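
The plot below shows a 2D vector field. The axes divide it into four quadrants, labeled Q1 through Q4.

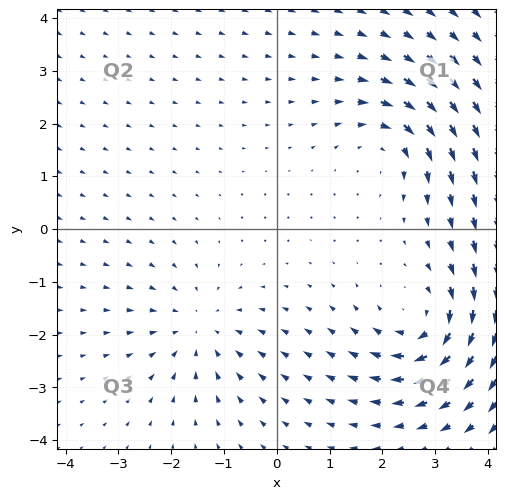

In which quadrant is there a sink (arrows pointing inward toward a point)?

Q3

The sink sits at approximately (-1.5, -1.9), which lies in quadrant Q3. The divergence there is about -3, negative as expected for a sink.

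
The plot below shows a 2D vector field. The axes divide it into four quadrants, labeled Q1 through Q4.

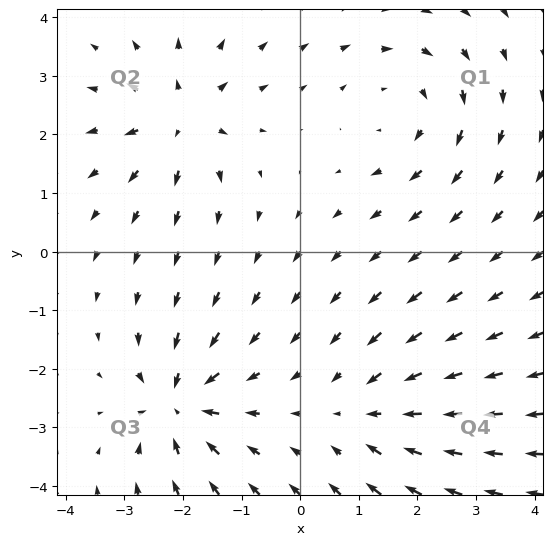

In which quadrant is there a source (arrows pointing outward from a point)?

Q2

The source sits at approximately (-2.0, 2.3), which lies in quadrant Q2. The divergence there is about +4, positive as expected for a source.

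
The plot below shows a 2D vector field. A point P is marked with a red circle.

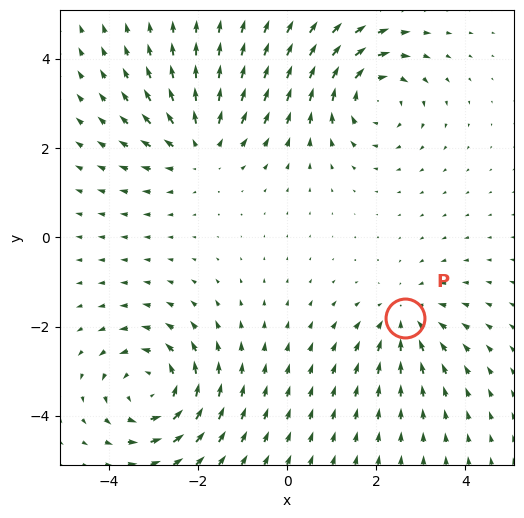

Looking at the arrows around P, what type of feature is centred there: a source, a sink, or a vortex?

sink

At P (2.6, -1.8) the arrows converge inward. Divergence about -3, curl ≈0 — negative divergence with near-zero curl is a sink.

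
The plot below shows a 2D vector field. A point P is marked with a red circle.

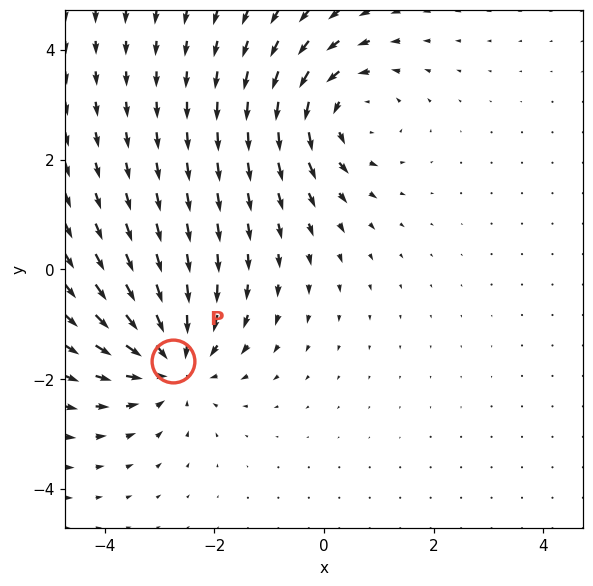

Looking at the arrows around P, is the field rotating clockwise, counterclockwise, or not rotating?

not rotating

Near P at (-2.8, -1.7) the arrows show no circulation. The curl there is ≈0.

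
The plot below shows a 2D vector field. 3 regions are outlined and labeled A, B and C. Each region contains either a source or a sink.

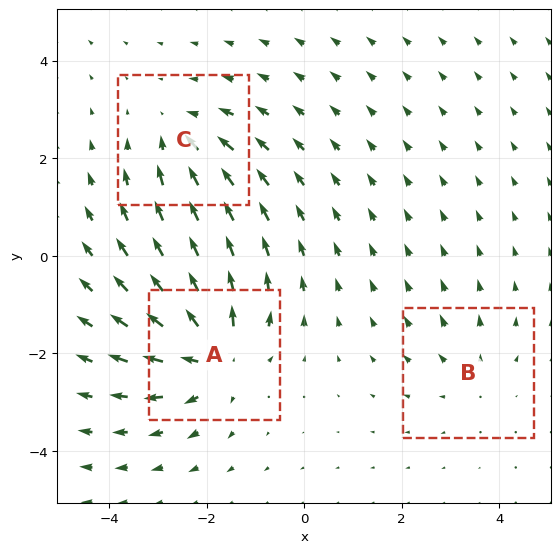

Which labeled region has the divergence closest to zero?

B

Divergence at each region's feature centre — A: about +5, B: about +2, C: about -3. Region B is closest to zero.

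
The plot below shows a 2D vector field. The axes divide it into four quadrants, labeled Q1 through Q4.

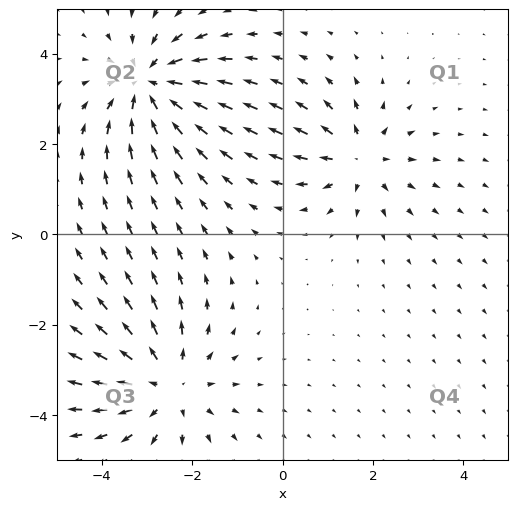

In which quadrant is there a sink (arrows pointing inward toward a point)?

Q2

The sink sits at approximately (-2.9, 3.3), which lies in quadrant Q2. The divergence there is about -5, negative as expected for a sink.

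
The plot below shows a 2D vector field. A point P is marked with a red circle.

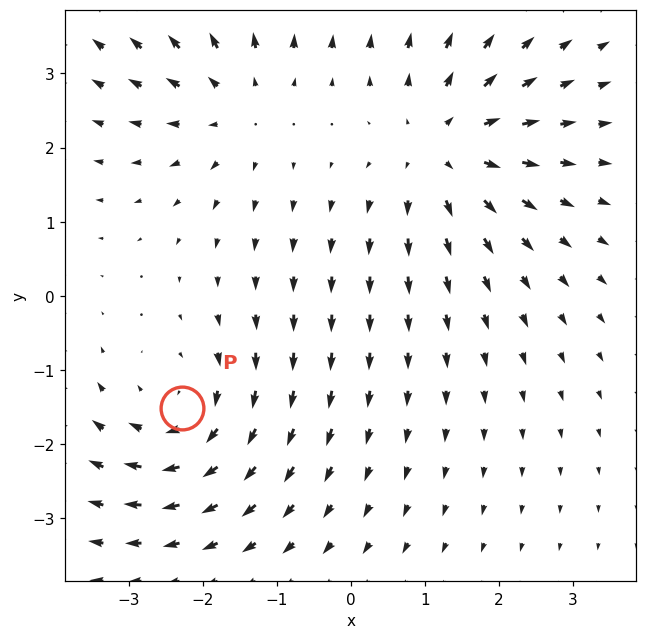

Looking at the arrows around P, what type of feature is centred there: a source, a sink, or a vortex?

vortex

At P (-2.3, -1.5) the arrows circulate clockwise. Divergence ≈0, curl about -3 — near-zero divergence with nonzero curl is a vortex.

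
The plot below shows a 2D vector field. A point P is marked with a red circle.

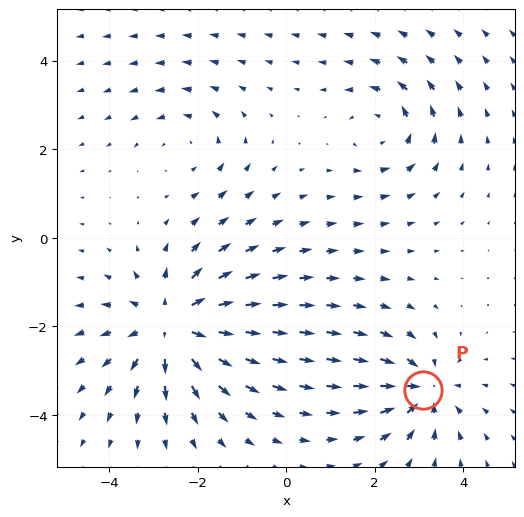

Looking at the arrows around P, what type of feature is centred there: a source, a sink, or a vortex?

At P (3.1, -3.4) the arrows converge inward. Divergence about -4, curl ≈0 — negative divergence with near-zero curl is a sink.

sink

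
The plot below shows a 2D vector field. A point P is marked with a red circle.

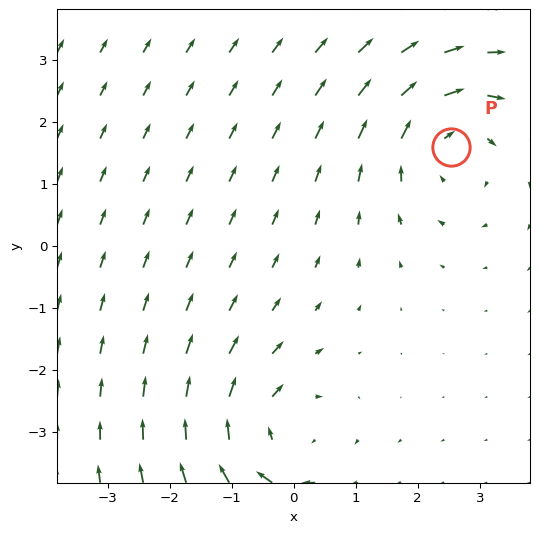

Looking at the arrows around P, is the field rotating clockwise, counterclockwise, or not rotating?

clockwise

Near P at (2.5, 1.6) the arrows circulate clockwise. The curl (z-component) there is about -3; negative curl means clockwise rotation.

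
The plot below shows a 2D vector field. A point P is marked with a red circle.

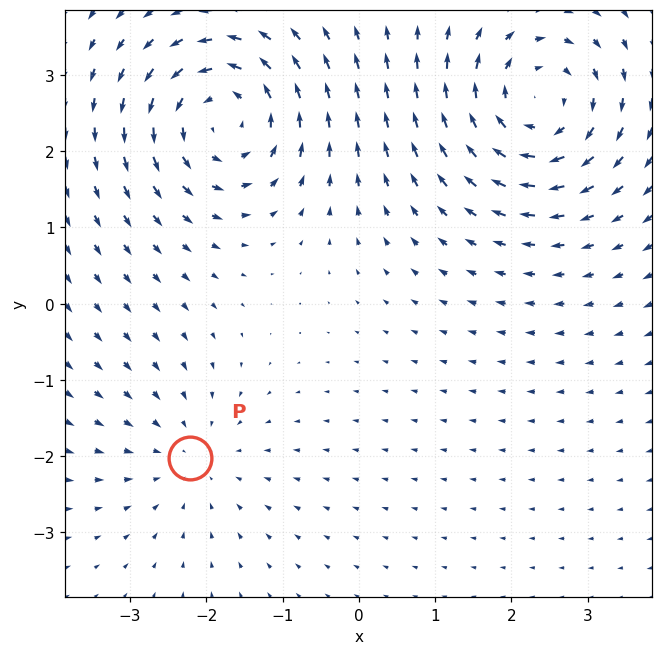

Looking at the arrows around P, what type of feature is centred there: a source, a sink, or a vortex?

sink

At P (-2.2, -2.0) the arrows converge inward. Divergence about -2, curl ≈0 — negative divergence with near-zero curl is a sink.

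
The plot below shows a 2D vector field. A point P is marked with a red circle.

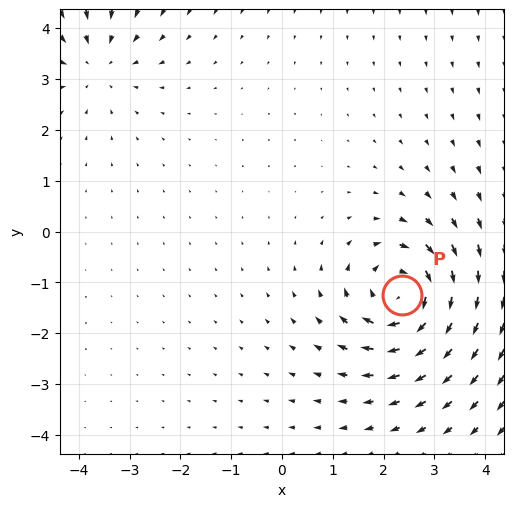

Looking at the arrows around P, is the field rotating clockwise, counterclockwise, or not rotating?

Near P at (2.4, -1.3) the arrows circulate clockwise. The curl (z-component) there is about -5; negative curl means clockwise rotation.

clockwise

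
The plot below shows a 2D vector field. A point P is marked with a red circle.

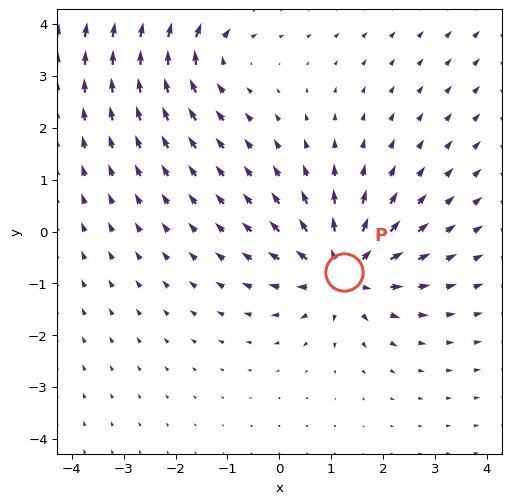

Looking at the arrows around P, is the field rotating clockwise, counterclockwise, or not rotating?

Near P at (1.2, -0.8) the arrows show no circulation. The curl there is ≈0.

not rotating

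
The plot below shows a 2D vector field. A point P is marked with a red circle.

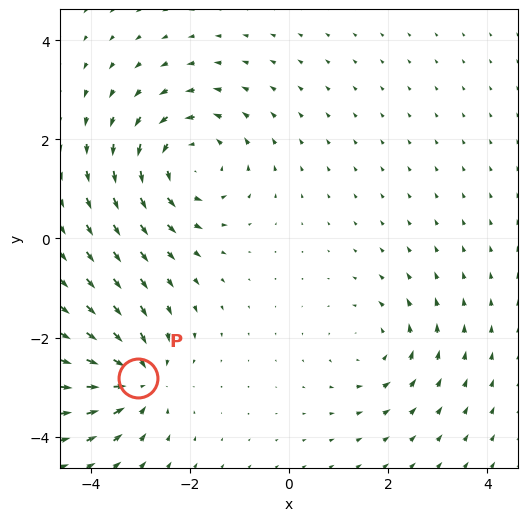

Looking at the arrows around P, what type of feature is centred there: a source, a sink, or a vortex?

sink

At P (-3.1, -2.8) the arrows converge inward. Divergence about -5, curl ≈0 — negative divergence with near-zero curl is a sink.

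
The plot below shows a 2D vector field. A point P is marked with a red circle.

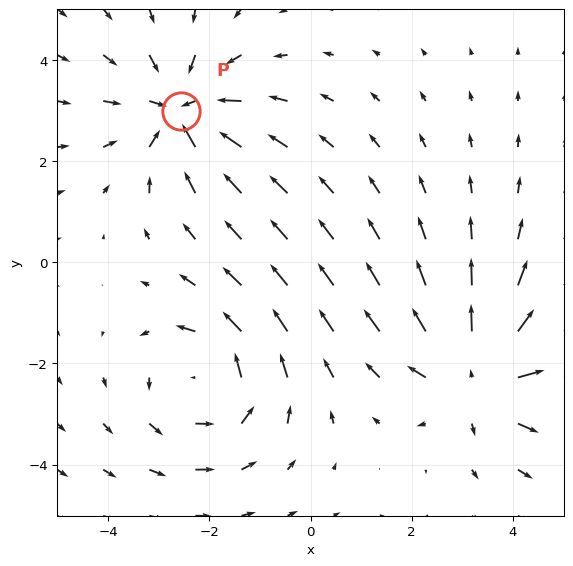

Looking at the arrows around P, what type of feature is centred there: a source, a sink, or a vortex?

sink

At P (-2.6, 3.0) the arrows converge inward. Divergence about -4, curl ≈0 — negative divergence with near-zero curl is a sink.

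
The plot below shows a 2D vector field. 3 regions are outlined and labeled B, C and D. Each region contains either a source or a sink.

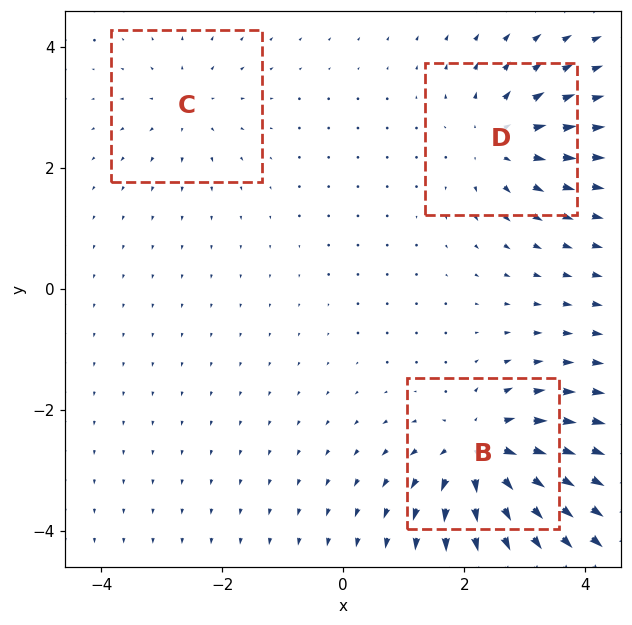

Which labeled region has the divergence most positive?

B

Divergence at each region's feature centre — B: about +6, C: about +2, D: about +4. Region B is most positive.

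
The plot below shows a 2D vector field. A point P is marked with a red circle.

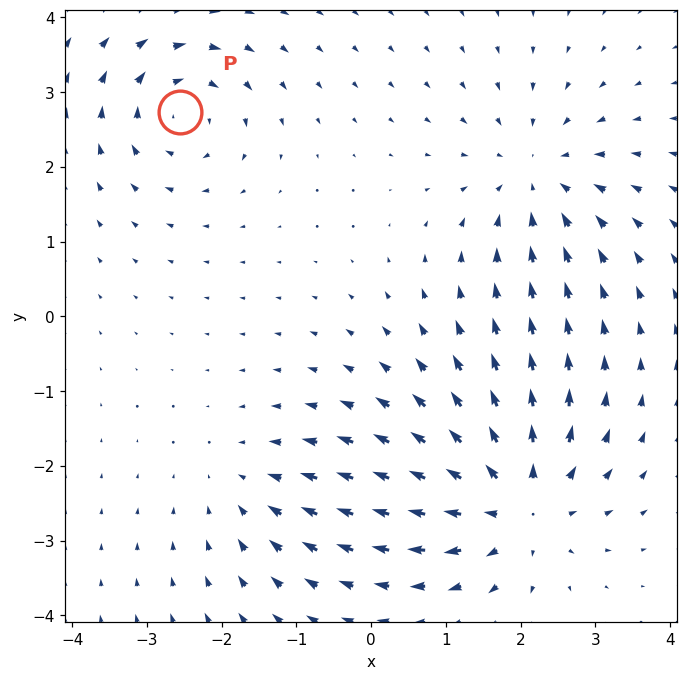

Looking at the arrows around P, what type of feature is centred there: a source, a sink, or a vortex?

vortex

At P (-2.6, 2.7) the arrows circulate clockwise. Divergence ≈0, curl about -4 — near-zero divergence with nonzero curl is a vortex.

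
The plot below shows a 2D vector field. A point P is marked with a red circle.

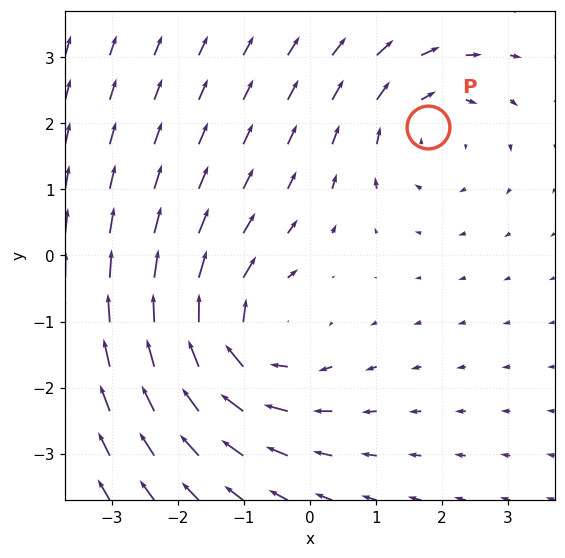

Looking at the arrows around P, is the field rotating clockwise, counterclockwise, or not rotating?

Near P at (1.8, 2.0) the arrows circulate clockwise. The curl (z-component) there is about -2; negative curl means clockwise rotation.

clockwise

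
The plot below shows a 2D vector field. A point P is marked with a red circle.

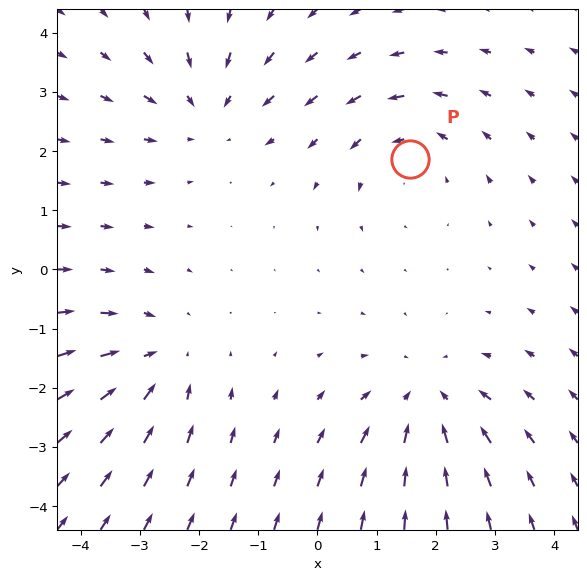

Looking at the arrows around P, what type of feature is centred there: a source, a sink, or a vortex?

vortex

At P (1.6, 1.9) the arrows circulate counterclockwise. Divergence ≈0, curl about +3 — near-zero divergence with nonzero curl is a vortex.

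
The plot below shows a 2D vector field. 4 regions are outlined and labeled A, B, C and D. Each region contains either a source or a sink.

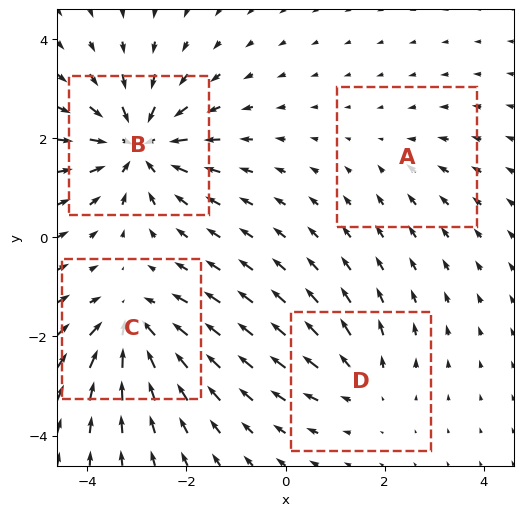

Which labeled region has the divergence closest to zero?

A

Divergence at each region's feature centre — A: about -2, B: about -7, C: about -5, D: about +3. Region A is closest to zero.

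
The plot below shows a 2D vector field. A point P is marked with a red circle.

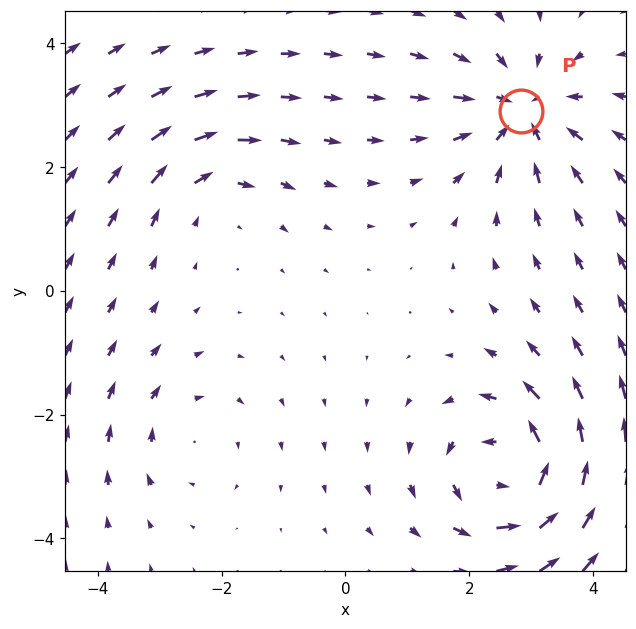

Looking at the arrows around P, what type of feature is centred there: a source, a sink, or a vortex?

At P (2.8, 2.9) the arrows converge inward. Divergence about -5, curl ≈0 — negative divergence with near-zero curl is a sink.

sink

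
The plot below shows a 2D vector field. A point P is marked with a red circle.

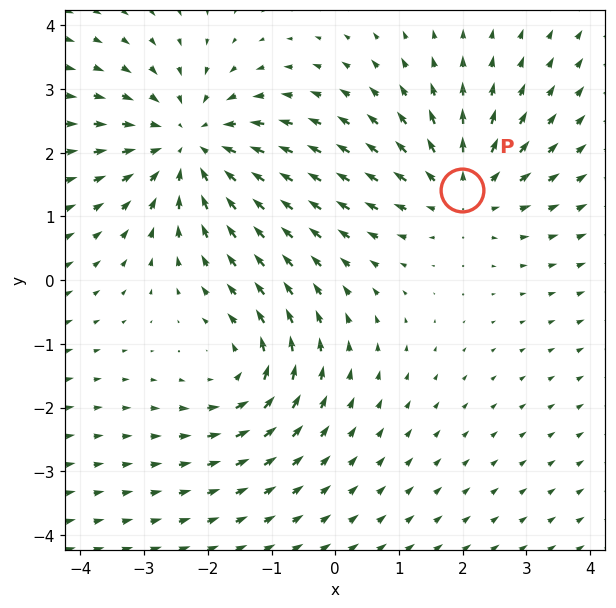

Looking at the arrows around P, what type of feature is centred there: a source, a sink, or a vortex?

source

At P (2.0, 1.4) the arrows spread outward. Divergence about +3, curl ≈0 — positive divergence with near-zero curl is a source.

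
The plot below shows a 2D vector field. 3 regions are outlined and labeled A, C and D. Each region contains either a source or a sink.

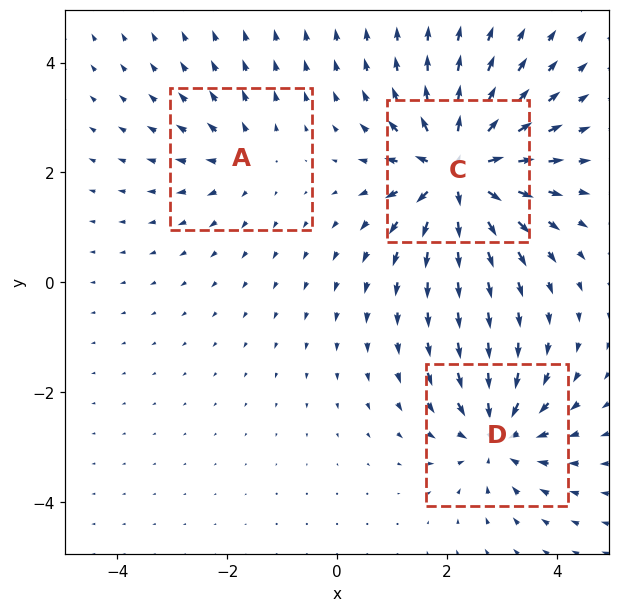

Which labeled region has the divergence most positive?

C

Divergence at each region's feature centre — A: about +2, C: about +6, D: about -4. Region C is most positive.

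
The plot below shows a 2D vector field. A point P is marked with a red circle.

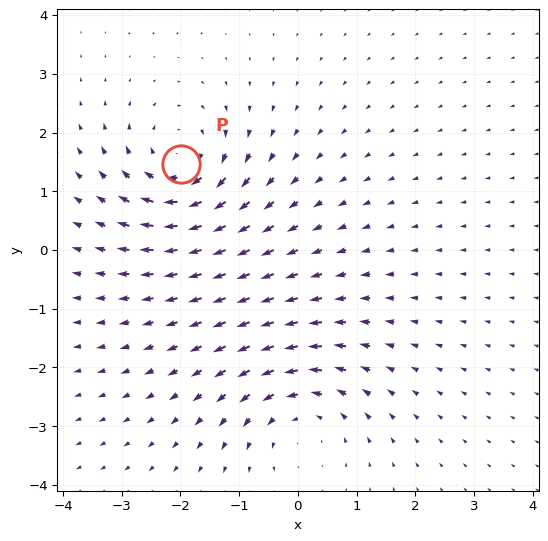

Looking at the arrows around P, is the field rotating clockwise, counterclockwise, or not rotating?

Near P at (-2.0, 1.5) the arrows circulate clockwise. The curl (z-component) there is about -6; negative curl means clockwise rotation.

clockwise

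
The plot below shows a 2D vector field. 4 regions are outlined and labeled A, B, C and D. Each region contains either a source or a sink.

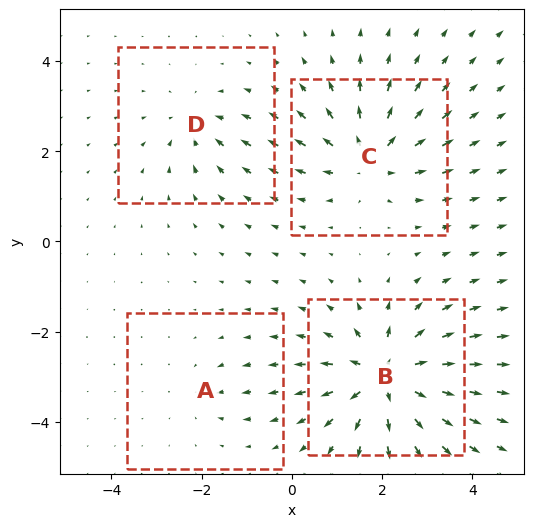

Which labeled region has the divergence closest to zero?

Divergence at each region's feature centre — A: about -2, B: about +7, C: about +5, D: about -3. Region A is closest to zero.

A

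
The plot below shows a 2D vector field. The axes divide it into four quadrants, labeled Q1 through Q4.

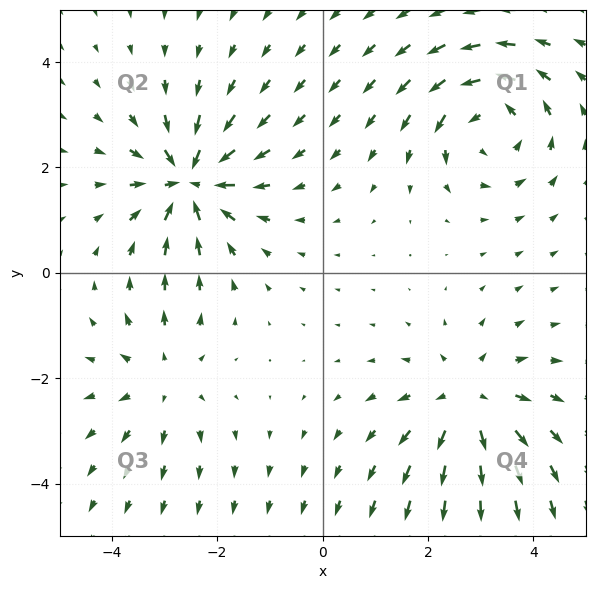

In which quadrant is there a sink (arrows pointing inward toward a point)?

The sink sits at approximately (-2.5, 1.7), which lies in quadrant Q2. The divergence there is about -5, negative as expected for a sink.

Q2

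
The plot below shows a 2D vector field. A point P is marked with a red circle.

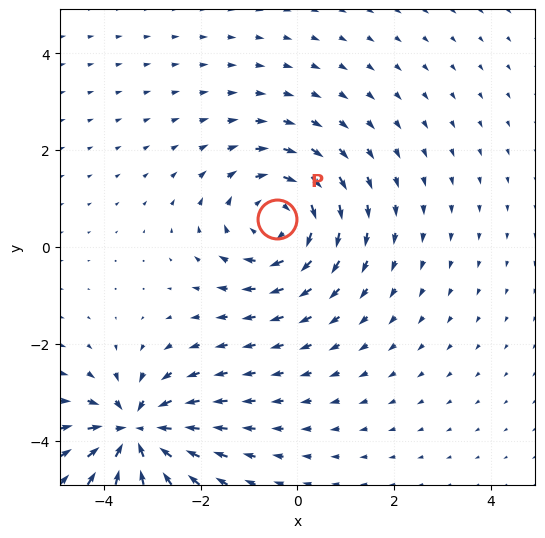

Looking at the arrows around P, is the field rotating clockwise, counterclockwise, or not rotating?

clockwise

Near P at (-0.4, 0.6) the arrows circulate clockwise. The curl (z-component) there is about -4; negative curl means clockwise rotation.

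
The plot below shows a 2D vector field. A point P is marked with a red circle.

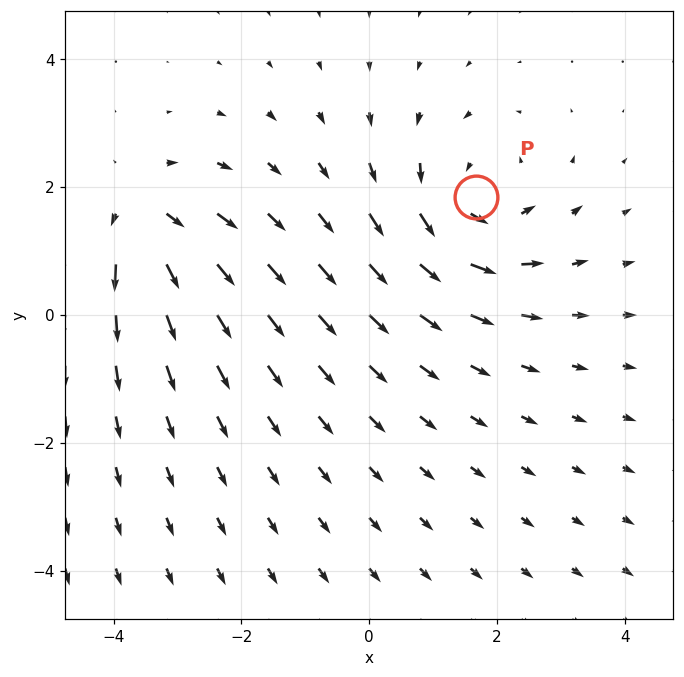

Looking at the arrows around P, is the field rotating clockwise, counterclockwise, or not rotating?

counterclockwise

Near P at (1.7, 1.8) the arrows circulate counterclockwise. The curl (z-component) there is about +4; positive curl means counterclockwise rotation.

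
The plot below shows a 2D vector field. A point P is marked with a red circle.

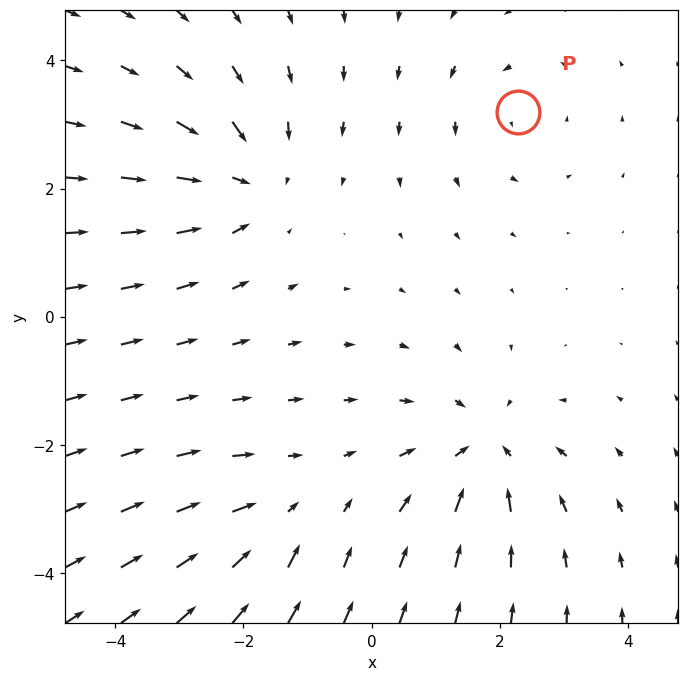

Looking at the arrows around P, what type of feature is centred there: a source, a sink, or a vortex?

At P (2.3, 3.2) the arrows circulate counterclockwise. Divergence ≈0, curl about +3 — near-zero divergence with nonzero curl is a vortex.

vortex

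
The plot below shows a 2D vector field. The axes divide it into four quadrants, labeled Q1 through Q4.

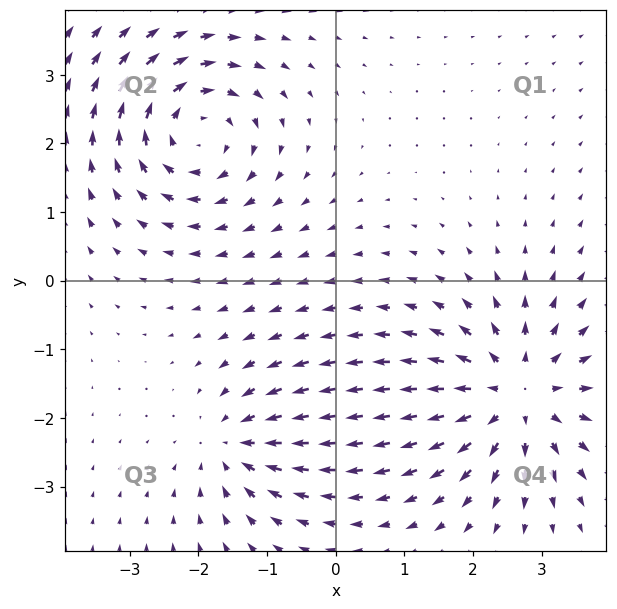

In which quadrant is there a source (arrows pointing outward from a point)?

The source sits at approximately (2.6, -1.7), which lies in quadrant Q4. The divergence there is about +5, positive as expected for a source.

Q4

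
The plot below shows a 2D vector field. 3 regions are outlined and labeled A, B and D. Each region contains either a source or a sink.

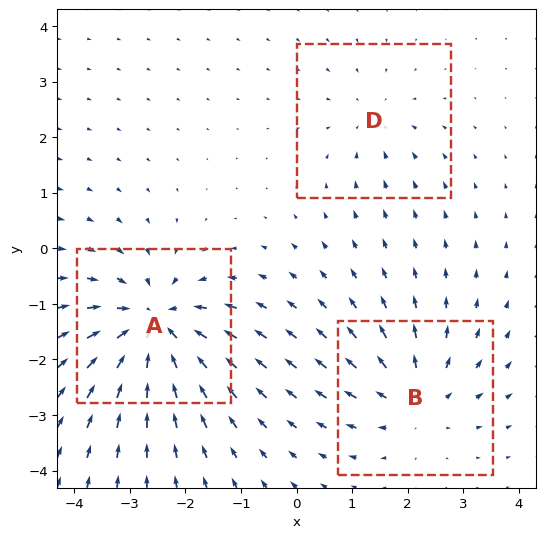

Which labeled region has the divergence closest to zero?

Divergence at each region's feature centre — A: about -5, B: about +3, D: about -2. Region D is closest to zero.

D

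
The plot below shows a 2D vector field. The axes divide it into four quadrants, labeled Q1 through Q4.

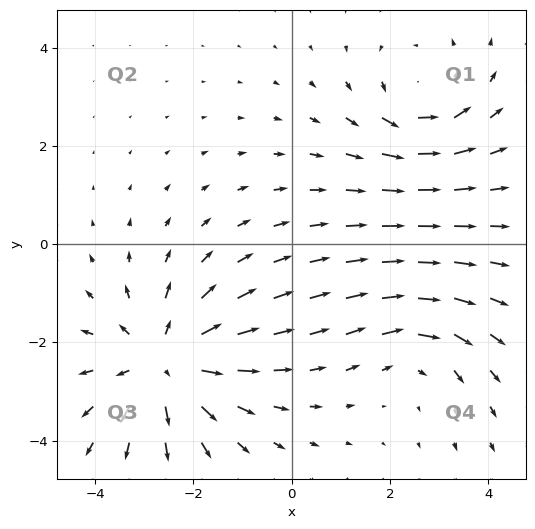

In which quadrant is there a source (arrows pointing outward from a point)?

Q3

The source sits at approximately (-2.6, -2.4), which lies in quadrant Q3. The divergence there is about +4, positive as expected for a source.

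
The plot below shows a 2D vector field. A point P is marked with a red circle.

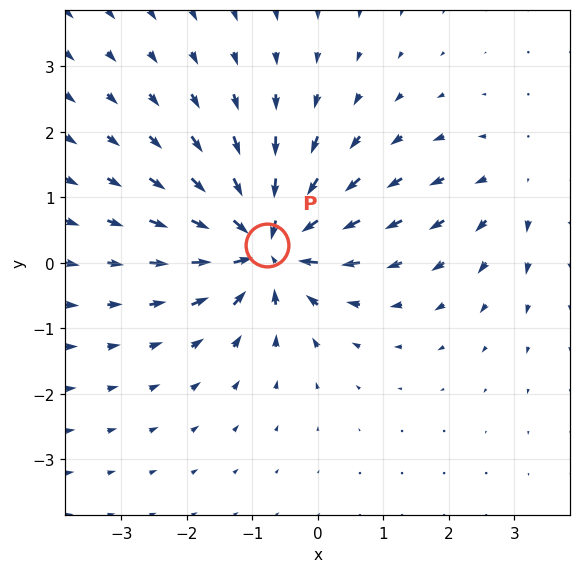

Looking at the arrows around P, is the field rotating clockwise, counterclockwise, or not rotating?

not rotating

Near P at (-0.8, 0.3) the arrows show no circulation. The curl there is ≈0.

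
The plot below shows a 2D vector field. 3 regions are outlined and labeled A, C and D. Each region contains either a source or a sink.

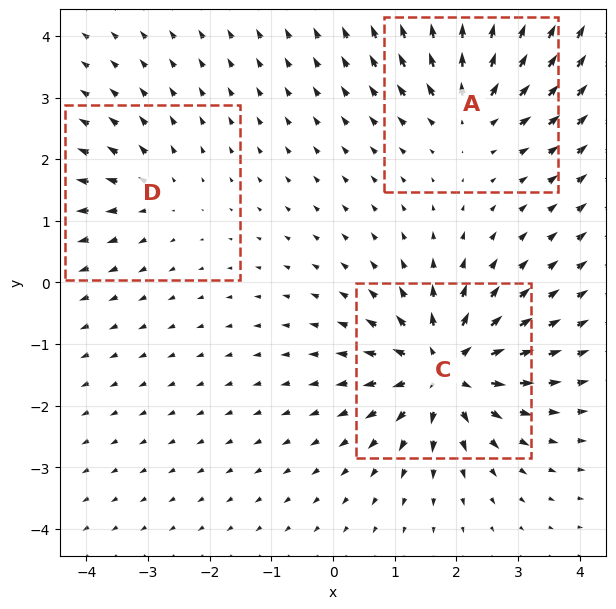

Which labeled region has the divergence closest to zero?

Divergence at each region's feature centre — A: about +4, C: about +6, D: about +2. Region D is closest to zero.

D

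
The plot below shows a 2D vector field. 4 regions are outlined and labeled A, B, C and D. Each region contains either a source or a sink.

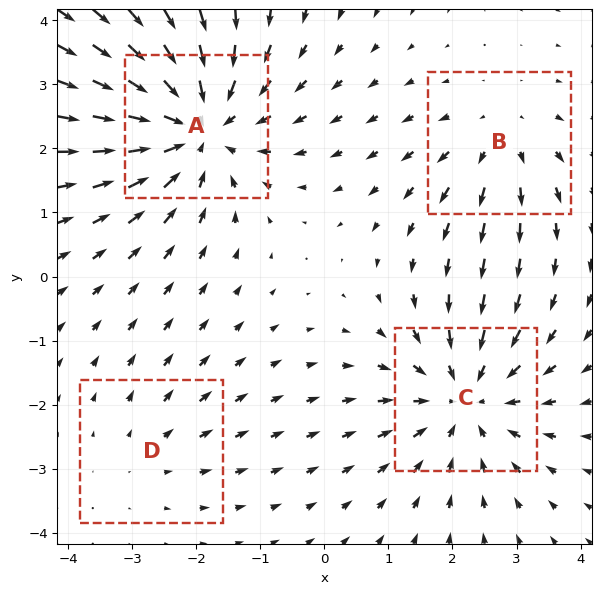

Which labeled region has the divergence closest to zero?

Divergence at each region's feature centre — A: about -6, B: about +3, C: about -4, D: about +2. Region D is closest to zero.

D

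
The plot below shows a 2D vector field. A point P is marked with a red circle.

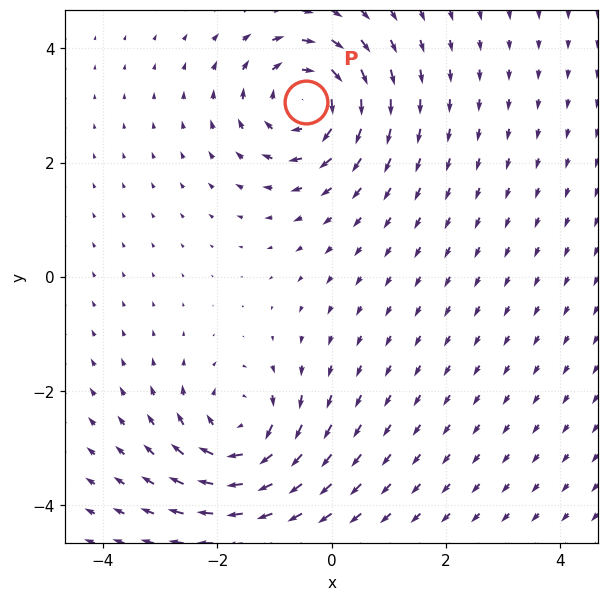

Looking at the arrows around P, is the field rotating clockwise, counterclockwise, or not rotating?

clockwise

Near P at (-0.5, 3.1) the arrows circulate clockwise. The curl (z-component) there is about -5; negative curl means clockwise rotation.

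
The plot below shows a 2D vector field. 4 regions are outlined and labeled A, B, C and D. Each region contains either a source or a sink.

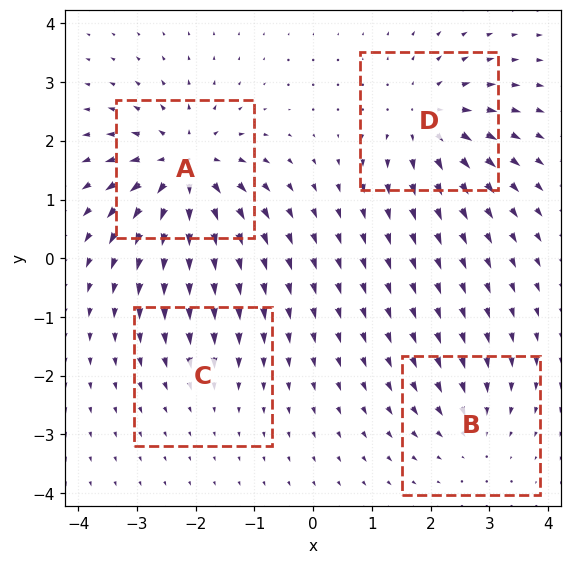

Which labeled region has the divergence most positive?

Divergence at each region's feature centre — A: about +9, B: about -4, C: about -2, D: about +6. Region A is most positive.

A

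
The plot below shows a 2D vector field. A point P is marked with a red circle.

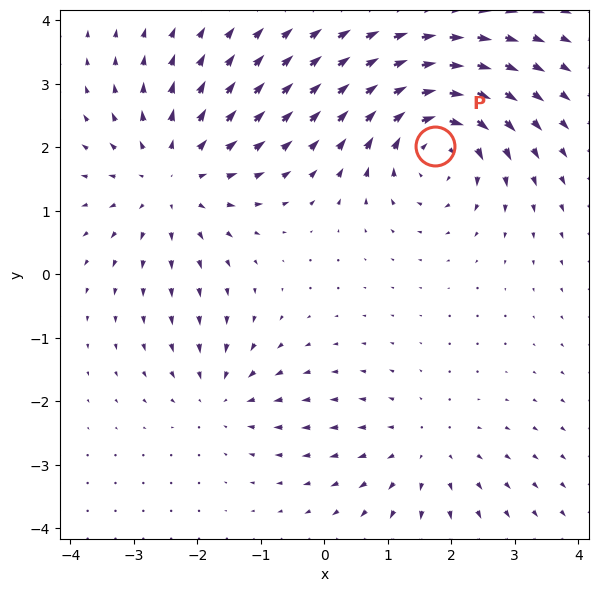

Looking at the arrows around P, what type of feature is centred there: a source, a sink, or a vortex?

At P (1.7, 2.0) the arrows circulate clockwise. Divergence ≈0, curl about -6 — near-zero divergence with nonzero curl is a vortex.

vortex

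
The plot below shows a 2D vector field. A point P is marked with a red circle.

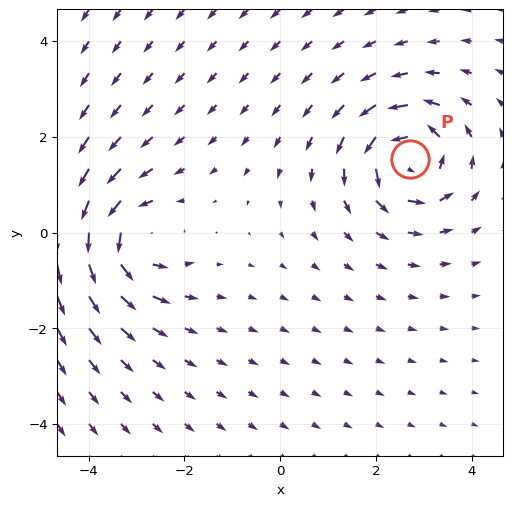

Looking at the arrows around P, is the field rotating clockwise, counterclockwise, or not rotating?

counterclockwise

Near P at (2.7, 1.5) the arrows circulate counterclockwise. The curl (z-component) there is about +7; positive curl means counterclockwise rotation.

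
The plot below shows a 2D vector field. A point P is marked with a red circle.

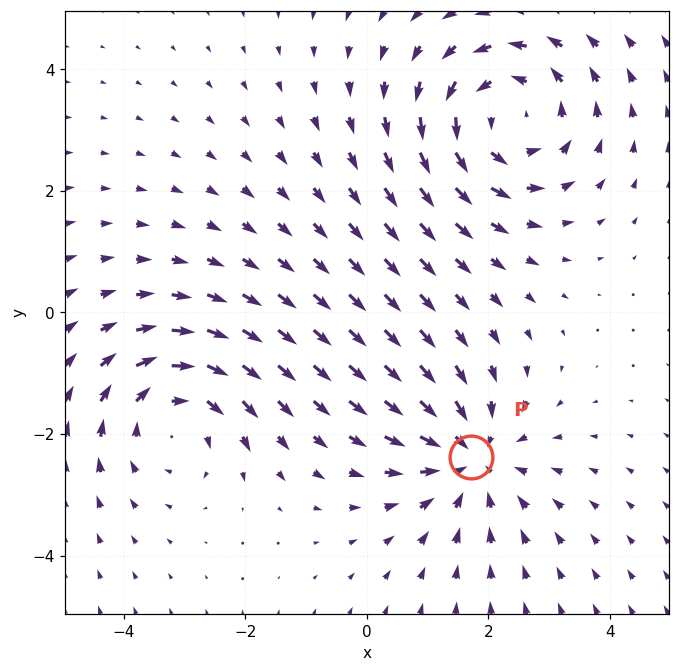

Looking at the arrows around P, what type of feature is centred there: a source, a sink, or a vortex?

sink

At P (1.7, -2.4) the arrows converge inward. Divergence about -4, curl ≈0 — negative divergence with near-zero curl is a sink.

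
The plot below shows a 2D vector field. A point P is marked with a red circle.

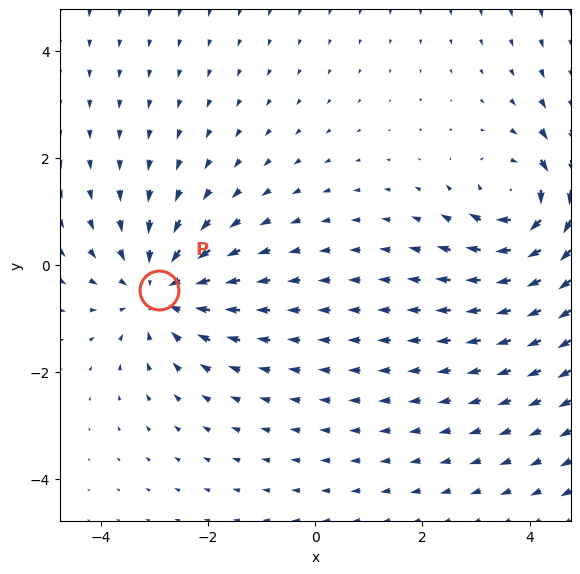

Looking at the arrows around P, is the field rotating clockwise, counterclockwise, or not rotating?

Near P at (-2.9, -0.5) the arrows show no circulation. The curl there is ≈0.

not rotating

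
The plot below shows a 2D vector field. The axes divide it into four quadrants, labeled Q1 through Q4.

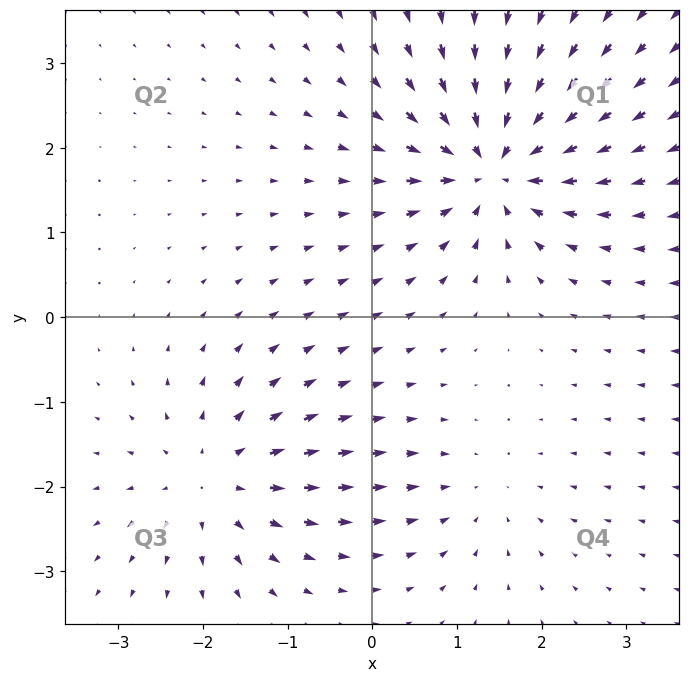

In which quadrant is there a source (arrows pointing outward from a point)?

Q3

The source sits at approximately (-1.8, -1.9), which lies in quadrant Q3. The divergence there is about +4, positive as expected for a source.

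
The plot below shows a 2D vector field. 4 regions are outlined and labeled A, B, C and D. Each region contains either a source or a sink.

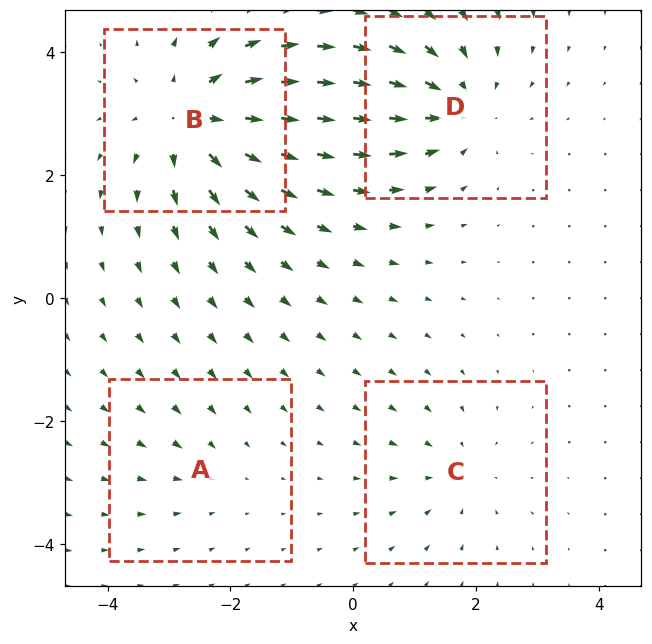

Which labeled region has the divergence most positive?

Divergence at each region's feature centre — A: about -2, B: about +6, C: about -3, D: about -5. Region B is most positive.

B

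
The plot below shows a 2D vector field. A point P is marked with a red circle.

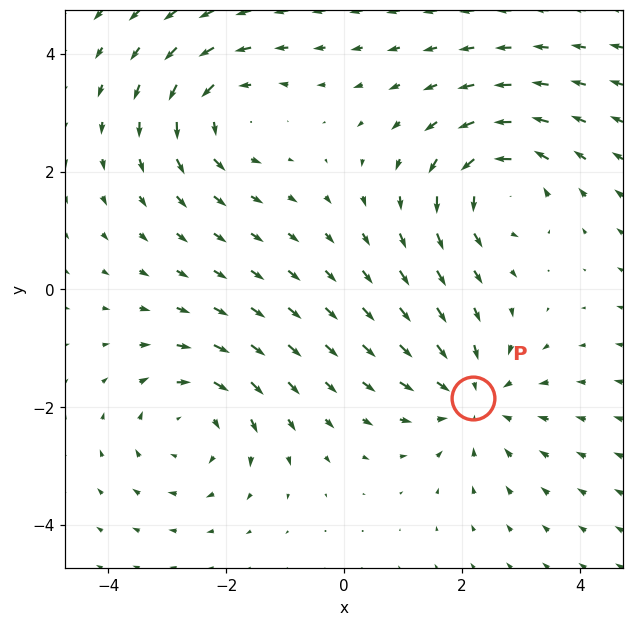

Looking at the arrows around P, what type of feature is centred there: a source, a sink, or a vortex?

sink

At P (2.2, -1.8) the arrows converge inward. Divergence about -3, curl ≈0 — negative divergence with near-zero curl is a sink.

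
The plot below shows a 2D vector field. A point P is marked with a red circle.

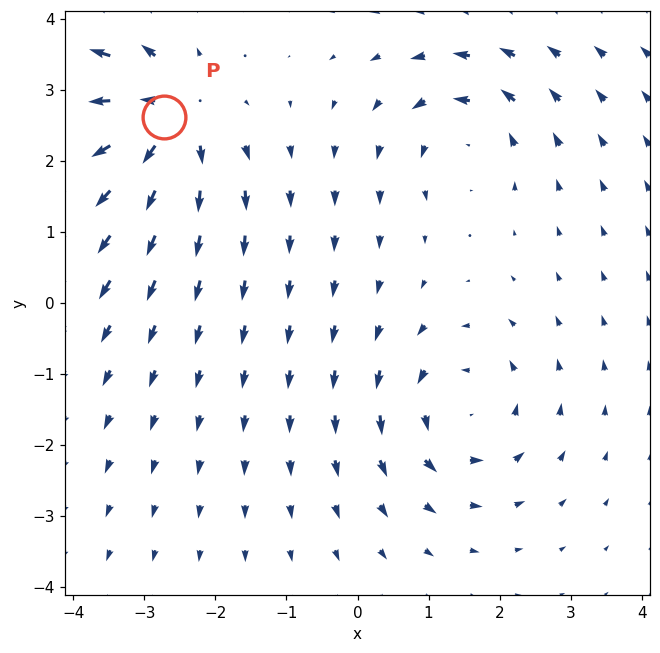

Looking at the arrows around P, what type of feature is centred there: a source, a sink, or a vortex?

At P (-2.7, 2.6) the arrows spread outward. Divergence about +6, curl ≈0 — positive divergence with near-zero curl is a source.

source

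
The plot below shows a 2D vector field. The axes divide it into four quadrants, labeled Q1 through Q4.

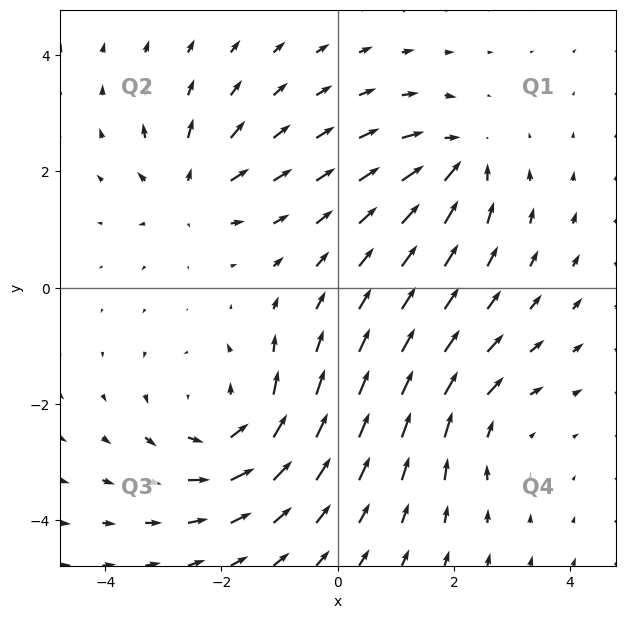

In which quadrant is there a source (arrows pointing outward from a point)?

Q2

The source sits at approximately (-2.5, 1.7), which lies in quadrant Q2. The divergence there is about +4, positive as expected for a source.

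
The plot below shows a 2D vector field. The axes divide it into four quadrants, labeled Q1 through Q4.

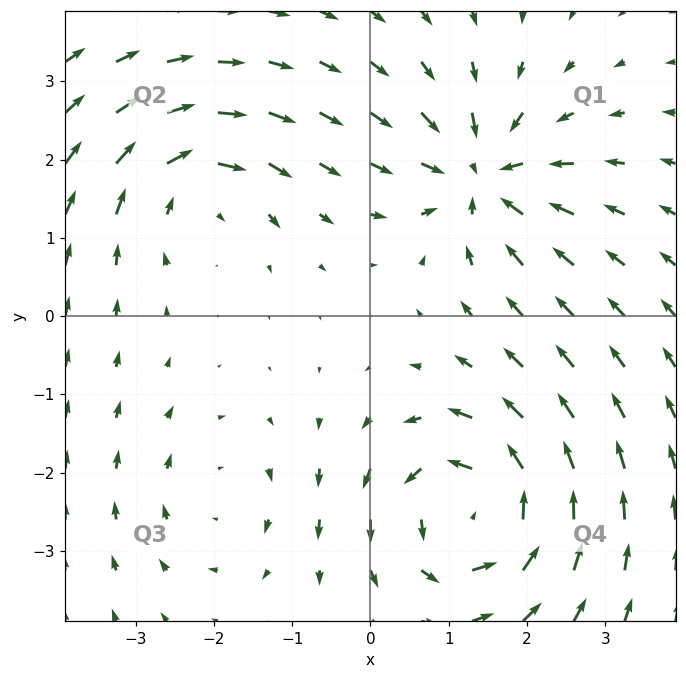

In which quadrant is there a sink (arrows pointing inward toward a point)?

The sink sits at approximately (1.4, 1.8), which lies in quadrant Q1. The divergence there is about -5, negative as expected for a sink.

Q1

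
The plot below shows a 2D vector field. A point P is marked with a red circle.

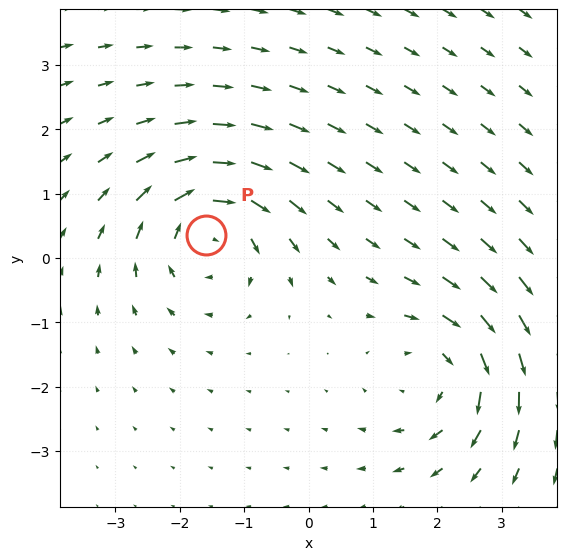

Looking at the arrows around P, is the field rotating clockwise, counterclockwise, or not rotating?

Near P at (-1.6, 0.4) the arrows circulate clockwise. The curl (z-component) there is about -5; negative curl means clockwise rotation.

clockwise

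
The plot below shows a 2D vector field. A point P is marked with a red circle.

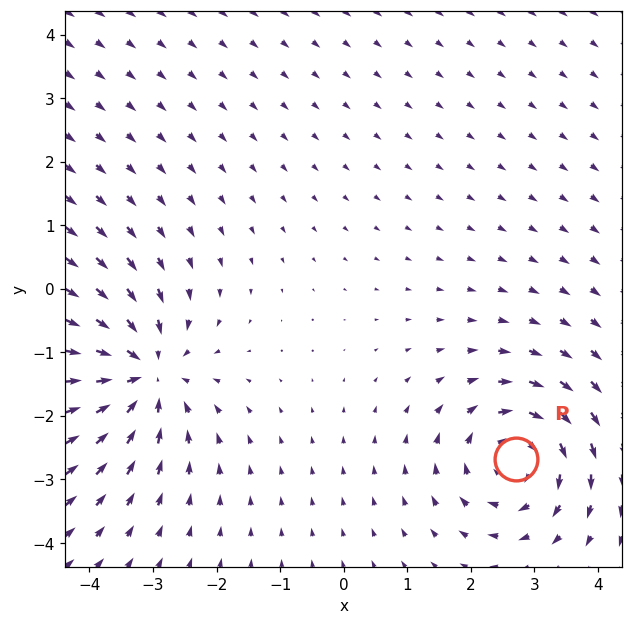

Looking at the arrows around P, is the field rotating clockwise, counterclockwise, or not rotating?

clockwise

Near P at (2.7, -2.7) the arrows circulate clockwise. The curl (z-component) there is about -4; negative curl means clockwise rotation.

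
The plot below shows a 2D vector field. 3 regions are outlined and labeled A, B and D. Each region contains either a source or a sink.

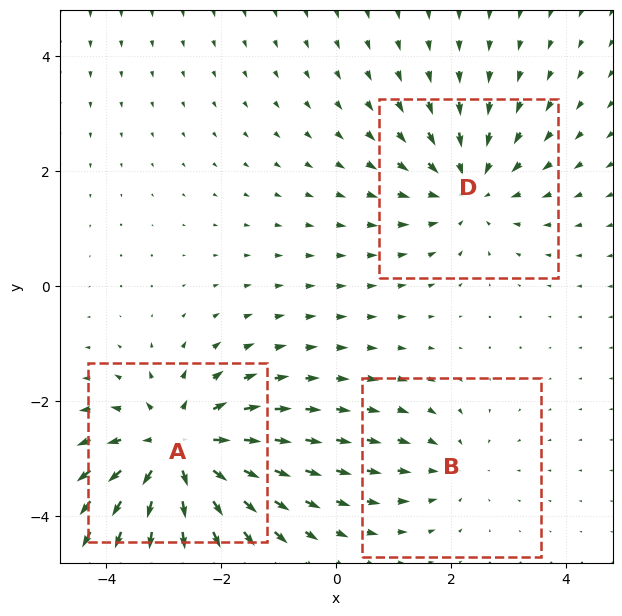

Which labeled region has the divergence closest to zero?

B

Divergence at each region's feature centre — A: about +5, B: about -2, D: about -3. Region B is closest to zero.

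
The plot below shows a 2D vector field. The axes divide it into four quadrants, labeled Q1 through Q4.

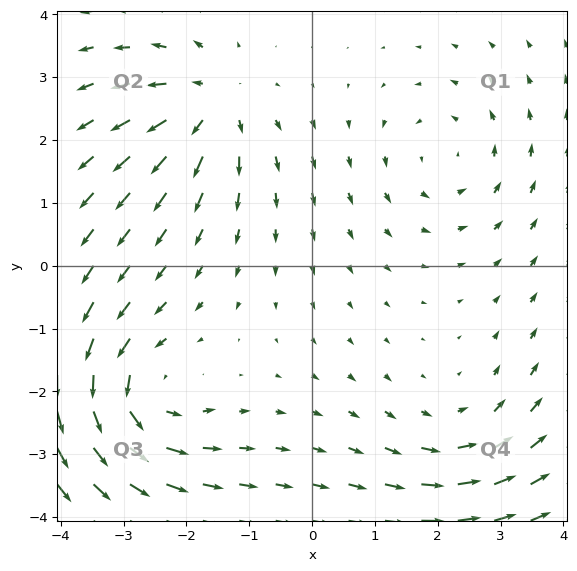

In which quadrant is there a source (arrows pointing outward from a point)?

The source sits at approximately (-1.6, 2.6), which lies in quadrant Q2. The divergence there is about +5, positive as expected for a source.

Q2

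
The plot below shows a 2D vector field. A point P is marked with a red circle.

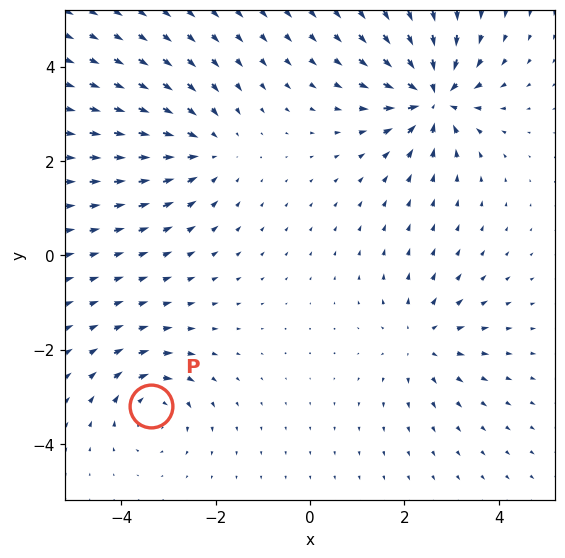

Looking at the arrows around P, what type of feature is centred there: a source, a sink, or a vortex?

At P (-3.4, -3.2) the arrows circulate clockwise. Divergence ≈0, curl about -4 — near-zero divergence with nonzero curl is a vortex.

vortex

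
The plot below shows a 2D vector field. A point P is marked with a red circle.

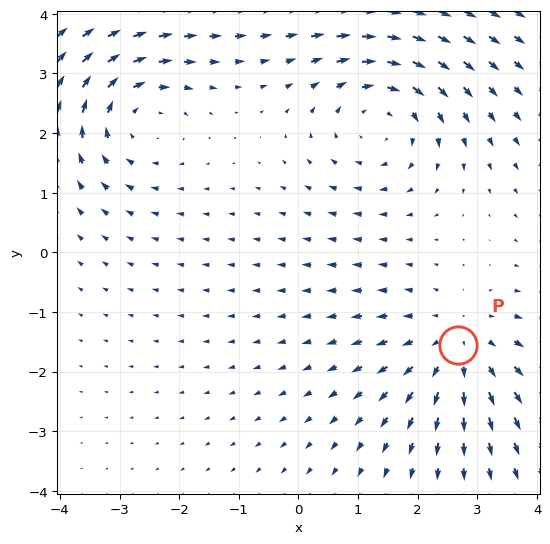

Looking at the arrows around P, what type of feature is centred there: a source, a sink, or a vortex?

At P (2.7, -1.6) the arrows spread outward. Divergence about +3, curl ≈0 — positive divergence with near-zero curl is a source.

source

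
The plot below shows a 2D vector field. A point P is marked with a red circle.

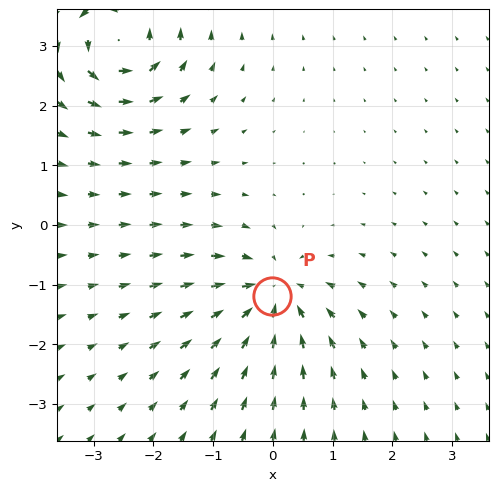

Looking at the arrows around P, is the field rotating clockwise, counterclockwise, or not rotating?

not rotating

Near P at (-0.0, -1.2) the arrows show no circulation. The curl there is ≈0.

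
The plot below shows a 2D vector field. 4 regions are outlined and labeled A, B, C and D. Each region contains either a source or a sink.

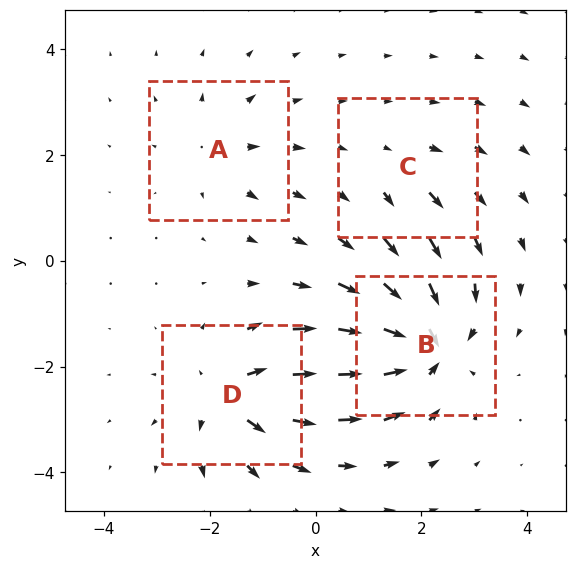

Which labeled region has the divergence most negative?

Divergence at each region's feature centre — A: about +4, B: about -9, C: about +2, D: about +6. Region B is most negative.

B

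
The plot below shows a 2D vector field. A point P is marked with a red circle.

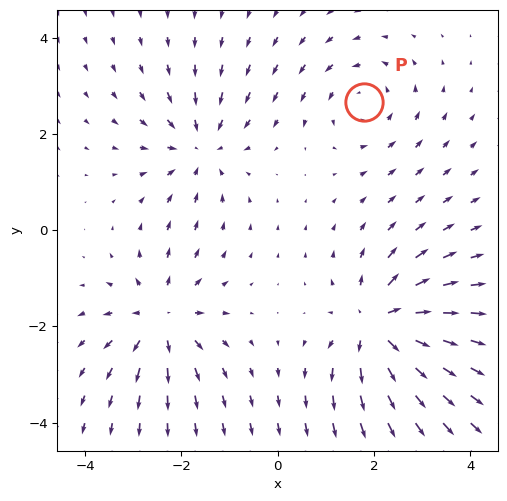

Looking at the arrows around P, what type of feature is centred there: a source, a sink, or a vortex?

At P (1.8, 2.7) the arrows circulate counterclockwise. Divergence ≈0, curl about +3 — near-zero divergence with nonzero curl is a vortex.

vortex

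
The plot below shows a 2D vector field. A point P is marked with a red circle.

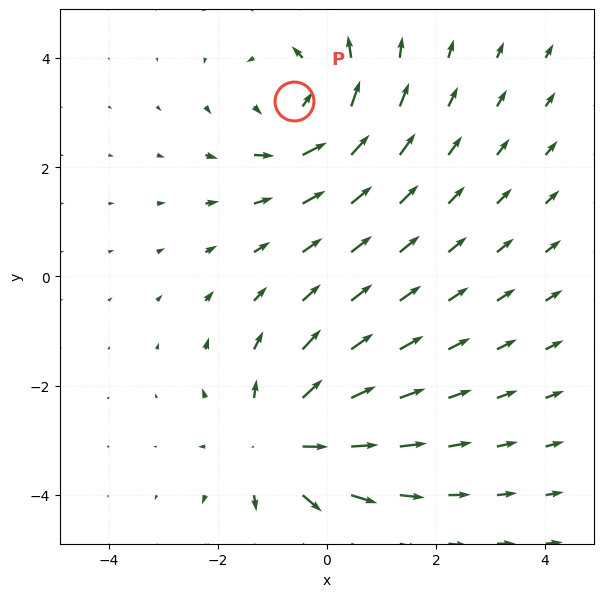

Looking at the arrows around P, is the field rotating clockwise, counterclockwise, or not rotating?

Near P at (-0.6, 3.2) the arrows circulate counterclockwise. The curl (z-component) there is about +4; positive curl means counterclockwise rotation.

counterclockwise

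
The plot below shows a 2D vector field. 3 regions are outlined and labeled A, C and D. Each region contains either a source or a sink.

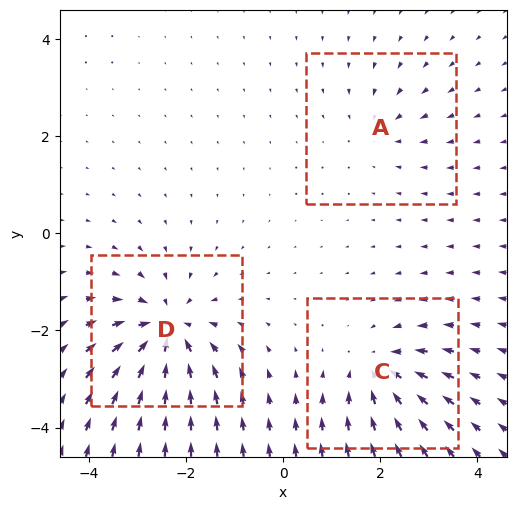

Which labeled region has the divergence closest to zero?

Divergence at each region's feature centre — A: about -2, C: about -4, D: about -5. Region A is closest to zero.

A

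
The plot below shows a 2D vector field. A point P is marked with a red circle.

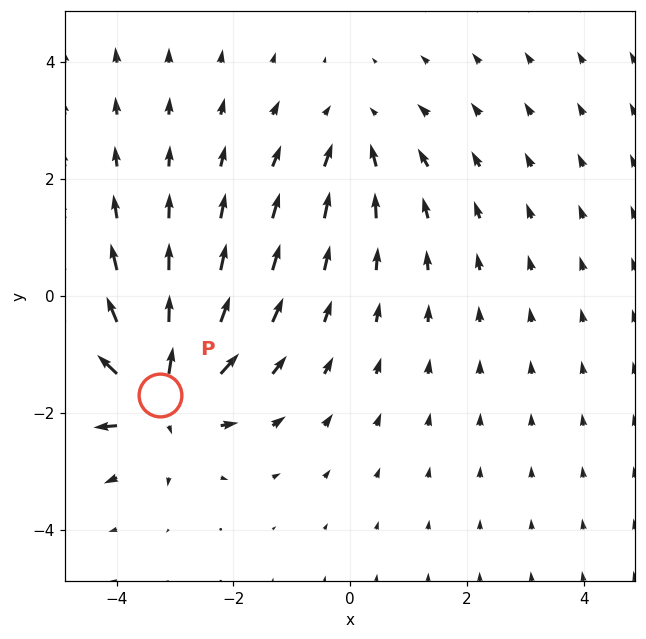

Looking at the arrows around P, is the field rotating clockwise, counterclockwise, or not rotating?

Near P at (-3.3, -1.7) the arrows show no circulation. The curl there is ≈0.

not rotating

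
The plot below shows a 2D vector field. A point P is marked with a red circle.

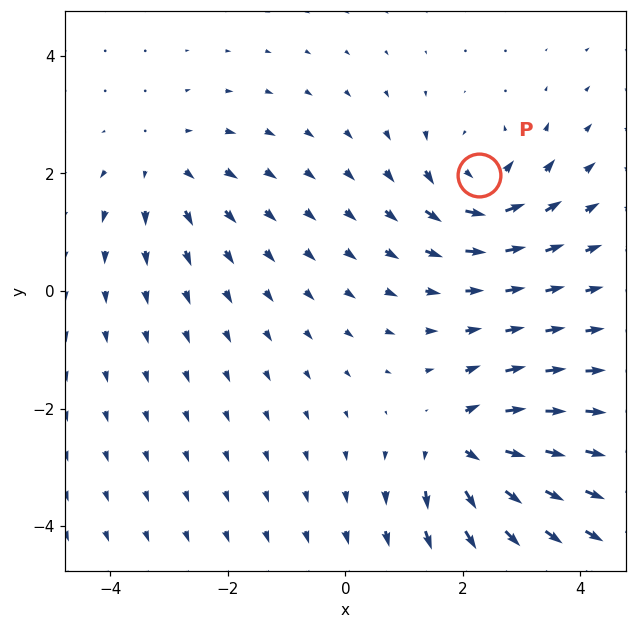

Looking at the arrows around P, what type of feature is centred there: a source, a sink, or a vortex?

vortex

At P (2.3, 2.0) the arrows circulate counterclockwise. Divergence ≈0, curl about +5 — near-zero divergence with nonzero curl is a vortex.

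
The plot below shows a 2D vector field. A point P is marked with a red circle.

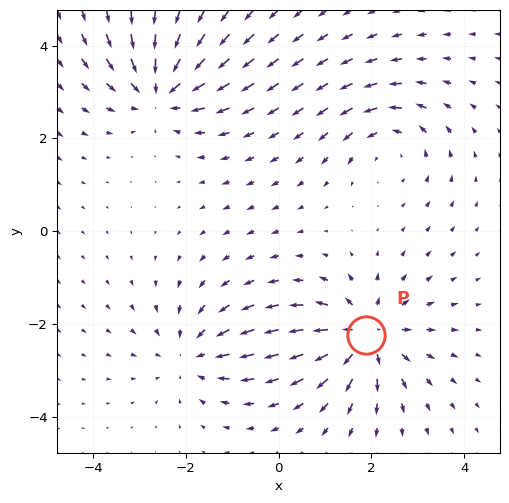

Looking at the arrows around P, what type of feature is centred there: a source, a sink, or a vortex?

At P (1.9, -2.2) the arrows spread outward. Divergence about +5, curl ≈0 — positive divergence with near-zero curl is a source.

source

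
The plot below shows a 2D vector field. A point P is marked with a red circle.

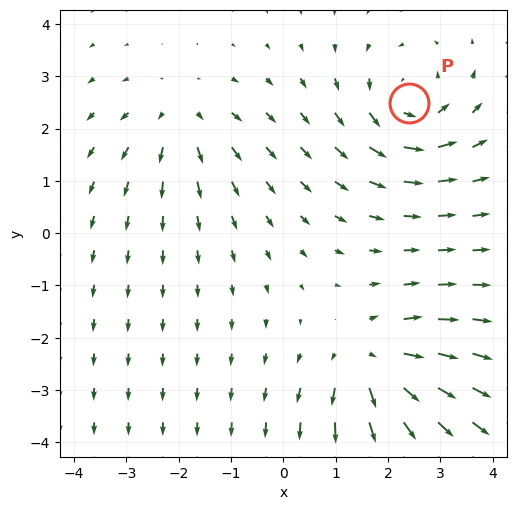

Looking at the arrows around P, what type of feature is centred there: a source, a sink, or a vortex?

At P (2.4, 2.5) the arrows circulate counterclockwise. Divergence ≈0, curl about +4 — near-zero divergence with nonzero curl is a vortex.

vortex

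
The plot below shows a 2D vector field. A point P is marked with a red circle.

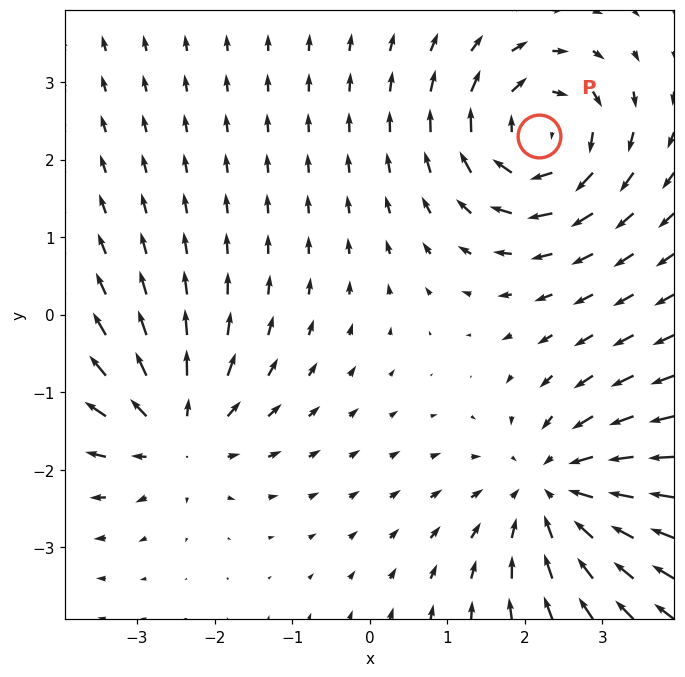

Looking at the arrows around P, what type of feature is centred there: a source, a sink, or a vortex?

vortex

At P (2.2, 2.3) the arrows circulate clockwise. Divergence ≈0, curl about -5 — near-zero divergence with nonzero curl is a vortex.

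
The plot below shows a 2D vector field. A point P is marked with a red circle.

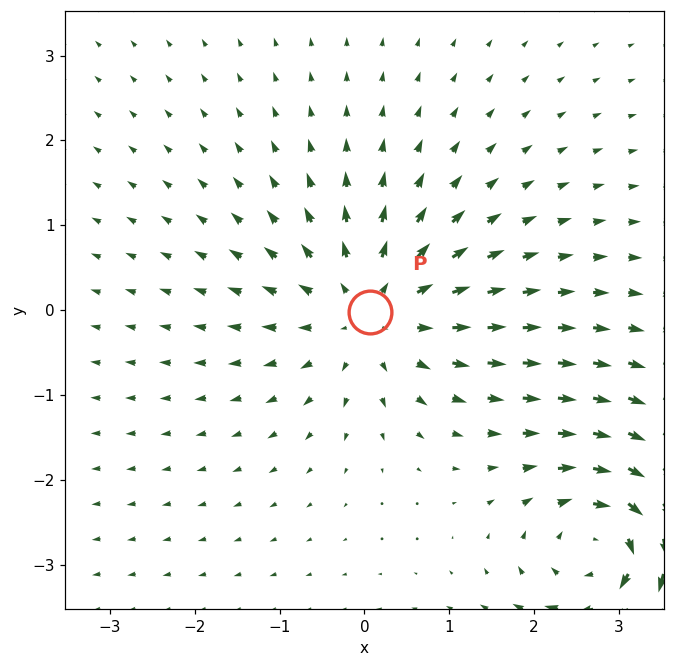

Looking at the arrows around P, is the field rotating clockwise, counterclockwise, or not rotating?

Near P at (0.1, -0.0) the arrows show no circulation. The curl there is ≈0.

not rotating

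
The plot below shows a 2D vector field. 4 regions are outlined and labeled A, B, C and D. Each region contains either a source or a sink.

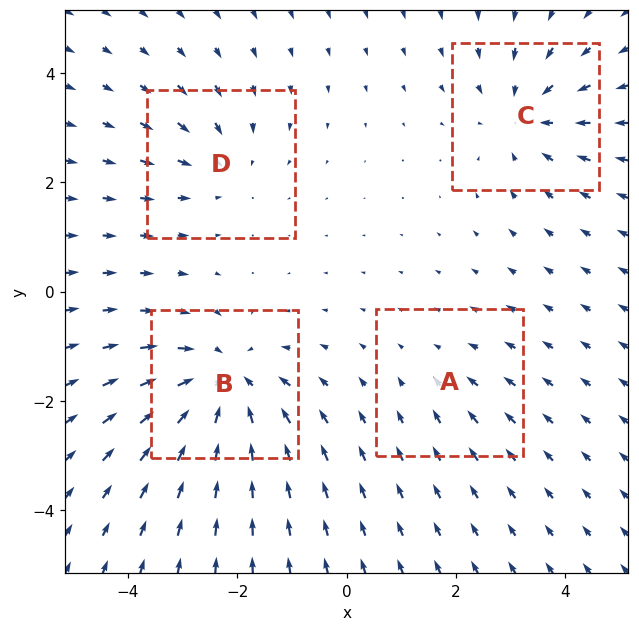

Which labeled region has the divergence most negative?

Divergence at each region's feature centre — A: about -2, B: about -6, C: about -4, D: about -3. Region B is most negative.

B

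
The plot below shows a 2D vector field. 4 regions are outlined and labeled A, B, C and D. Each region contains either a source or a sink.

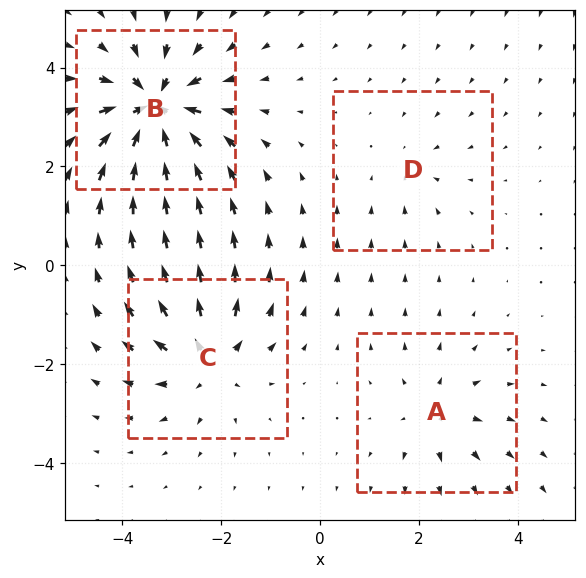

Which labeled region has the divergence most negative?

B

Divergence at each region's feature centre — A: about +4, B: about -8, C: about +5, D: about -2. Region B is most negative.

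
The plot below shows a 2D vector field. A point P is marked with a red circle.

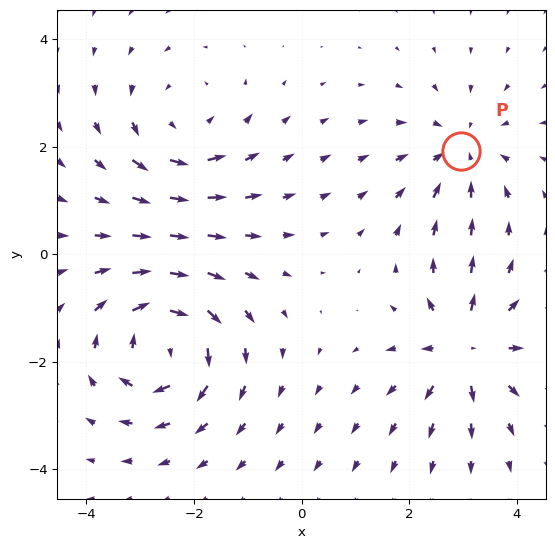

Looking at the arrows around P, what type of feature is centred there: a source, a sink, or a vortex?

At P (3.0, 1.9) the arrows converge inward. Divergence about -3, curl ≈0 — negative divergence with near-zero curl is a sink.

sink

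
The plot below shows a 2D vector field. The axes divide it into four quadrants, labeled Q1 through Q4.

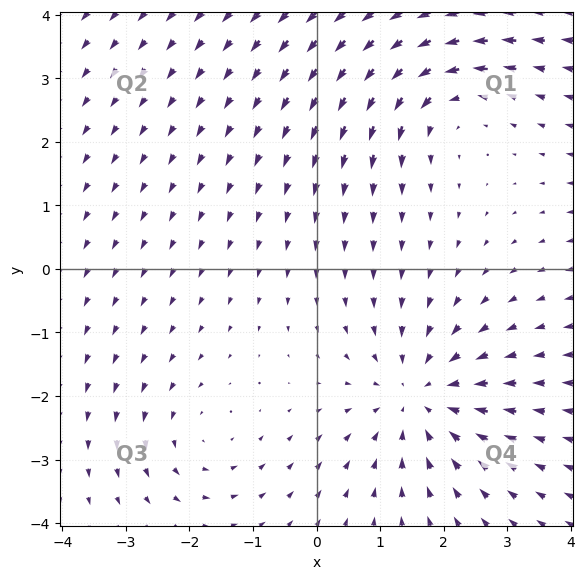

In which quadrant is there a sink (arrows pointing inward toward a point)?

Q4

The sink sits at approximately (1.6, -2.0), which lies in quadrant Q4. The divergence there is about -4, negative as expected for a sink.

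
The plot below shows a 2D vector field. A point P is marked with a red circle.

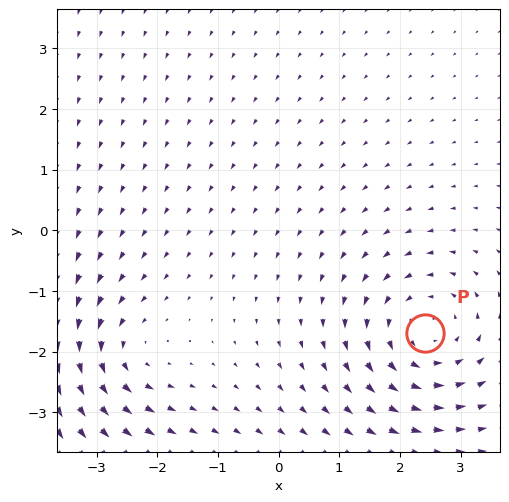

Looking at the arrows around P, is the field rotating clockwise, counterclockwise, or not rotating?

Near P at (2.4, -1.7) the arrows circulate counterclockwise. The curl (z-component) there is about +4; positive curl means counterclockwise rotation.

counterclockwise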